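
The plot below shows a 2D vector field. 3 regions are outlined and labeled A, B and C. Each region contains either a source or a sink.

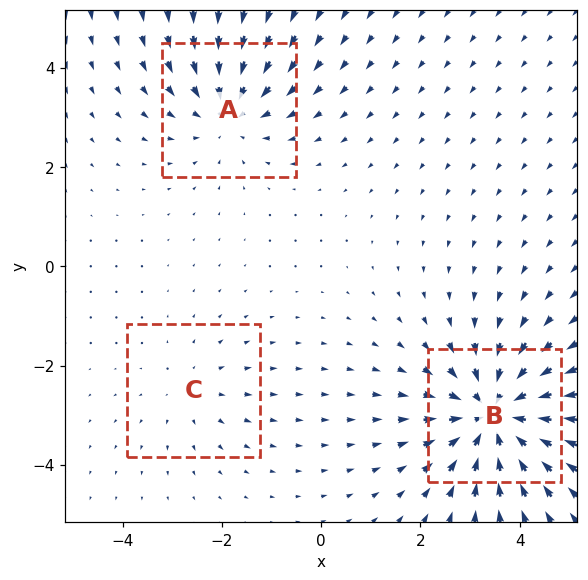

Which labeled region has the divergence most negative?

Divergence at each region's feature centre — A: about -3, B: about -5, C: about +2. Region B is most negative.

B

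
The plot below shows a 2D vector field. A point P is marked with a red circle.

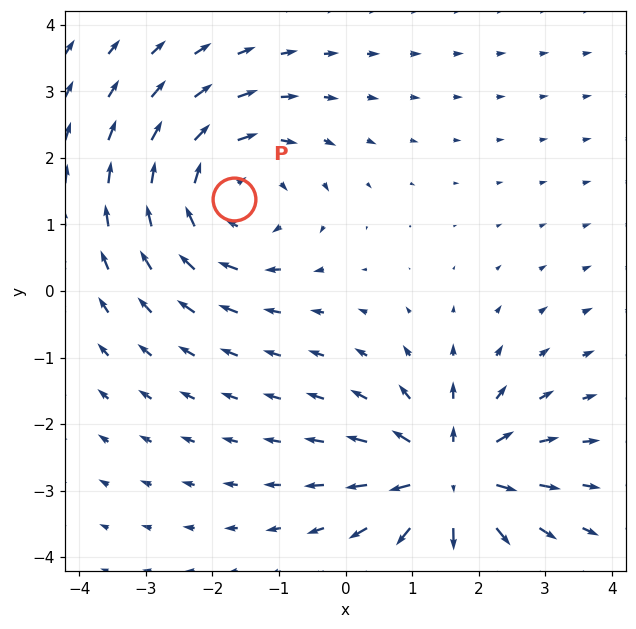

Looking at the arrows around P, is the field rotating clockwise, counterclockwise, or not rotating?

clockwise

Near P at (-1.7, 1.4) the arrows circulate clockwise. The curl (z-component) there is about -4; negative curl means clockwise rotation.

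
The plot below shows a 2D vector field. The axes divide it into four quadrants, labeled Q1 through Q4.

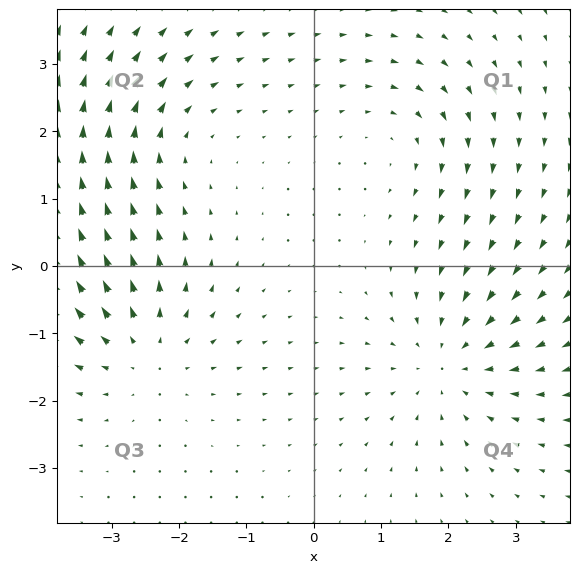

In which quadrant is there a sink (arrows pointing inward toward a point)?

The sink sits at approximately (2.0, -1.4), which lies in quadrant Q4. The divergence there is about -4, negative as expected for a sink.

Q4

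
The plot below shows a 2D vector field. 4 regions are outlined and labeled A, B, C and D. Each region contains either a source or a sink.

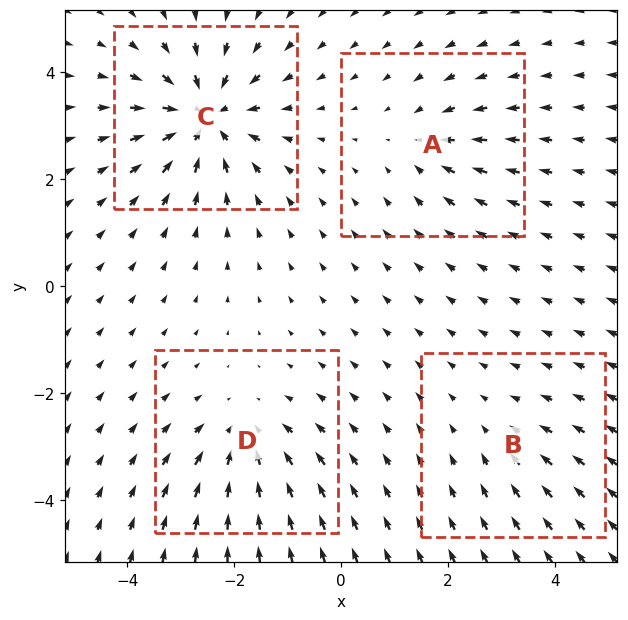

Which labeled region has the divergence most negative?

Divergence at each region's feature centre — A: about -3, B: about -2, C: about -8, D: about -5. Region C is most negative.

C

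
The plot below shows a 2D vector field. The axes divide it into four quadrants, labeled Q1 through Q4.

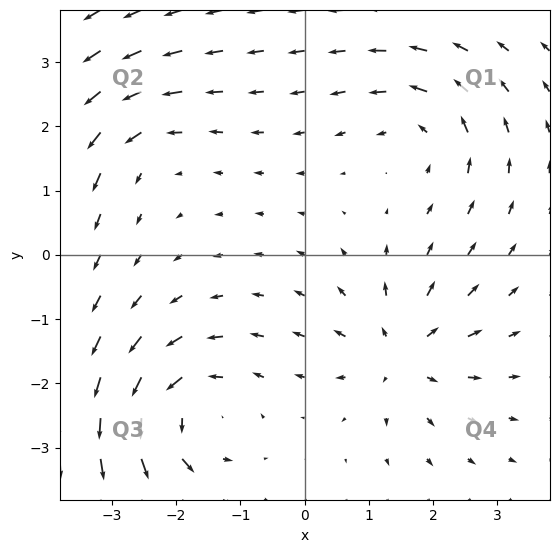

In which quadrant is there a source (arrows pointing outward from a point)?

The source sits at approximately (1.5, -1.5), which lies in quadrant Q4. The divergence there is about +5, positive as expected for a source.

Q4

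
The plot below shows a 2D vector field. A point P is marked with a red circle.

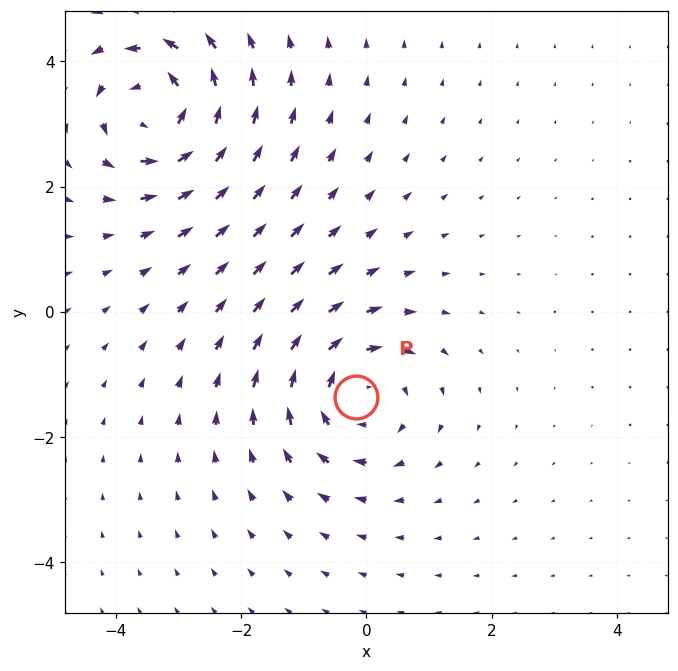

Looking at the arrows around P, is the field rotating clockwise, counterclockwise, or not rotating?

clockwise

Near P at (-0.2, -1.4) the arrows circulate clockwise. The curl (z-component) there is about -4; negative curl means clockwise rotation.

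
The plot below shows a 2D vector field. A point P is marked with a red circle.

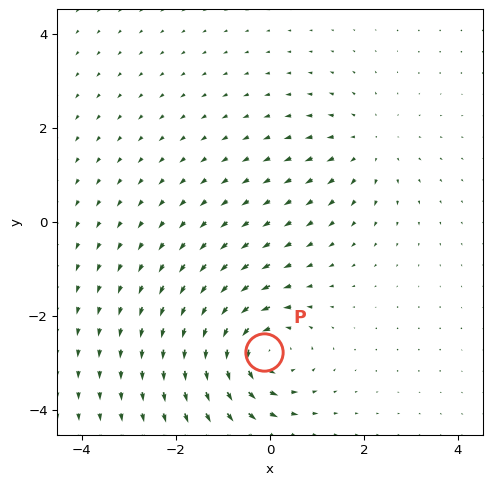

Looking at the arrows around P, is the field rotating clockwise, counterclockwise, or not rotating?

counterclockwise

Near P at (-0.1, -2.8) the arrows circulate counterclockwise. The curl (z-component) there is about +5; positive curl means counterclockwise rotation.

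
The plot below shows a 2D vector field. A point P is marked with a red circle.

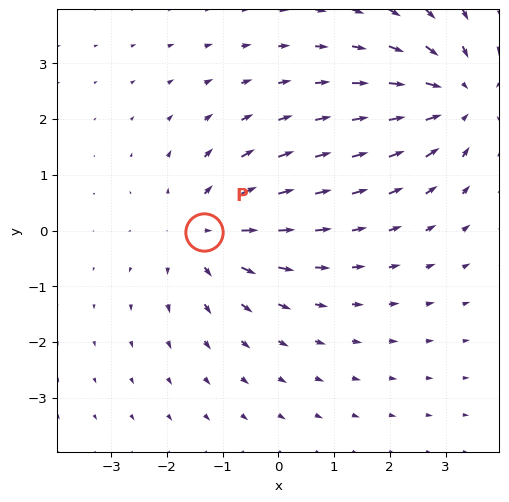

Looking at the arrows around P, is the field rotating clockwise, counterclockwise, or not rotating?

Near P at (-1.3, -0.0) the arrows show no circulation. The curl there is ≈0.

not rotating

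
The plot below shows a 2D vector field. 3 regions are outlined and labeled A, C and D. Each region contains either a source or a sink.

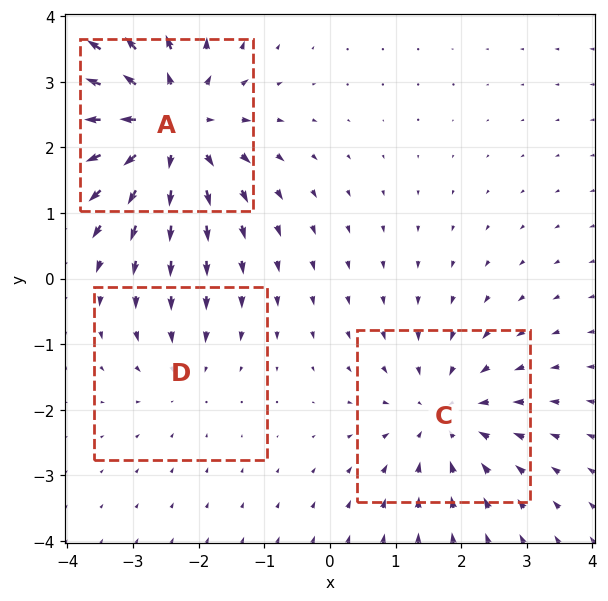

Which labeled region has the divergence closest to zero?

Divergence at each region's feature centre — A: about +4, C: about -3, D: about -2. Region D is closest to zero.

D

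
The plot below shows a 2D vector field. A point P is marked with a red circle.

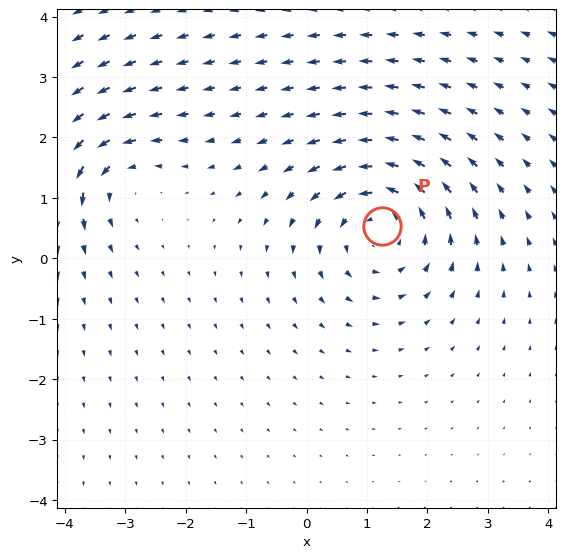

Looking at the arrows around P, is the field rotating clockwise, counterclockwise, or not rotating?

counterclockwise

Near P at (1.3, 0.5) the arrows circulate counterclockwise. The curl (z-component) there is about +5; positive curl means counterclockwise rotation.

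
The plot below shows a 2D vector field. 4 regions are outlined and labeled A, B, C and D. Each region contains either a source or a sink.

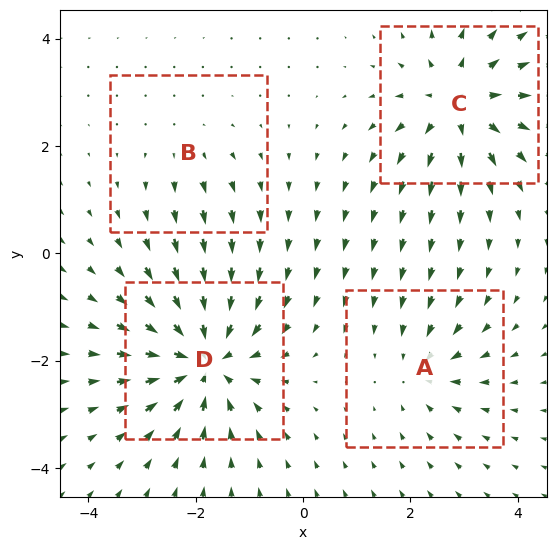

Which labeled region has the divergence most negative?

Divergence at each region's feature centre — A: about -4, B: about +2, C: about +6, D: about -7. Region D is most negative.

D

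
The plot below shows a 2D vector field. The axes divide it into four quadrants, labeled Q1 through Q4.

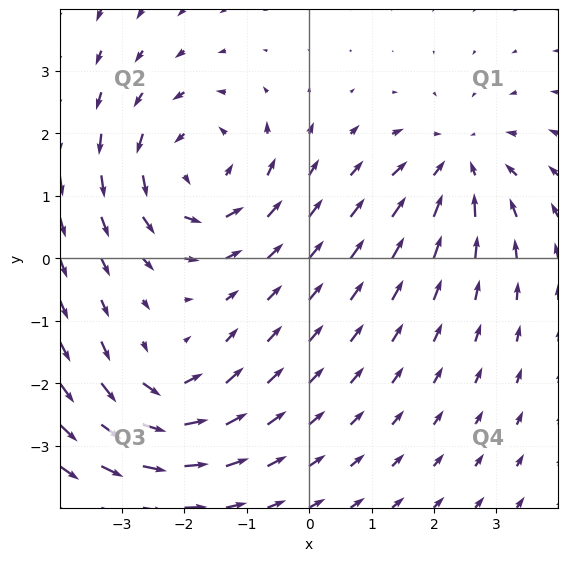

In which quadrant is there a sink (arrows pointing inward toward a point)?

Q1

The sink sits at approximately (2.4, 1.5), which lies in quadrant Q1. The divergence there is about -4, negative as expected for a sink.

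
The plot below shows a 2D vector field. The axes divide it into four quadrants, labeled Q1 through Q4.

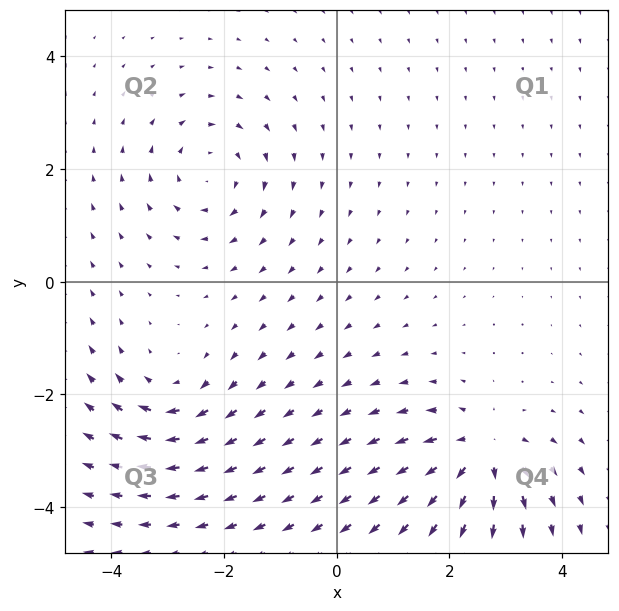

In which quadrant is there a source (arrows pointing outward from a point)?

The source sits at approximately (2.5, -3.0), which lies in quadrant Q4. The divergence there is about +5, positive as expected for a source.

Q4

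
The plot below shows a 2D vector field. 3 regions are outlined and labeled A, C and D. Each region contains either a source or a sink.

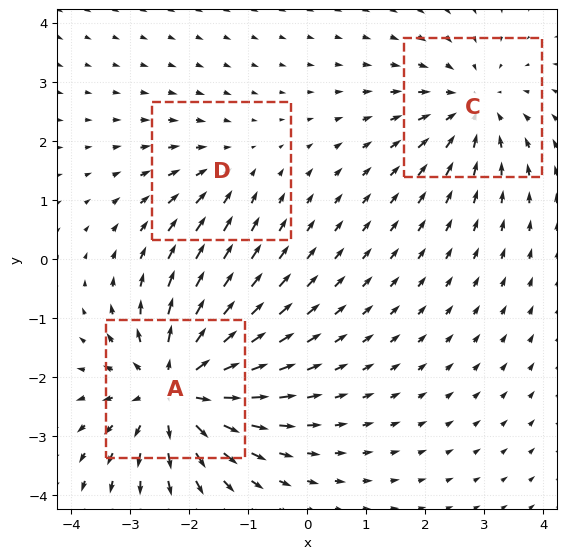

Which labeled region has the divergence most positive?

Divergence at each region's feature centre — A: about +5, C: about -3, D: about -2. Region A is most positive.

A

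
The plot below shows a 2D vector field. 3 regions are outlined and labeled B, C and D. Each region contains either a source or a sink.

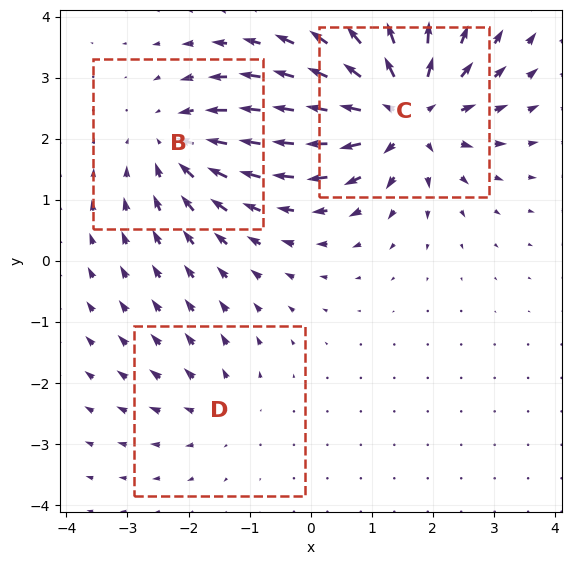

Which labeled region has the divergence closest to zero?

Divergence at each region's feature centre — B: about -3, C: about +5, D: about +2. Region D is closest to zero.

D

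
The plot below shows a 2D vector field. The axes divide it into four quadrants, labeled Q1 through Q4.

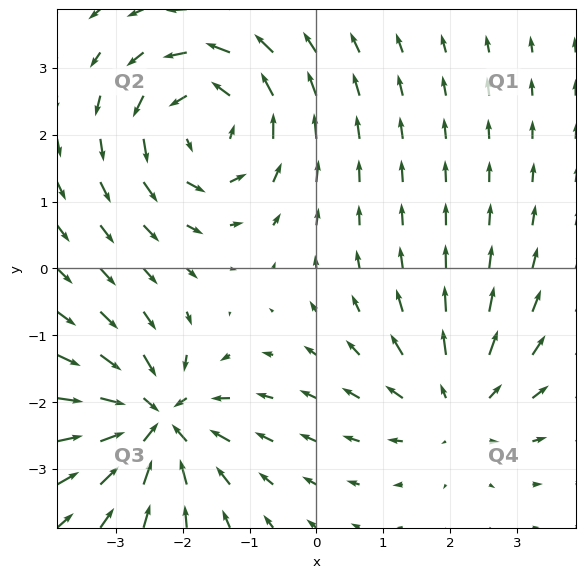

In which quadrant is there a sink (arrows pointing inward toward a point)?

The sink sits at approximately (-2.4, -2.3), which lies in quadrant Q3. The divergence there is about -5, negative as expected for a sink.

Q3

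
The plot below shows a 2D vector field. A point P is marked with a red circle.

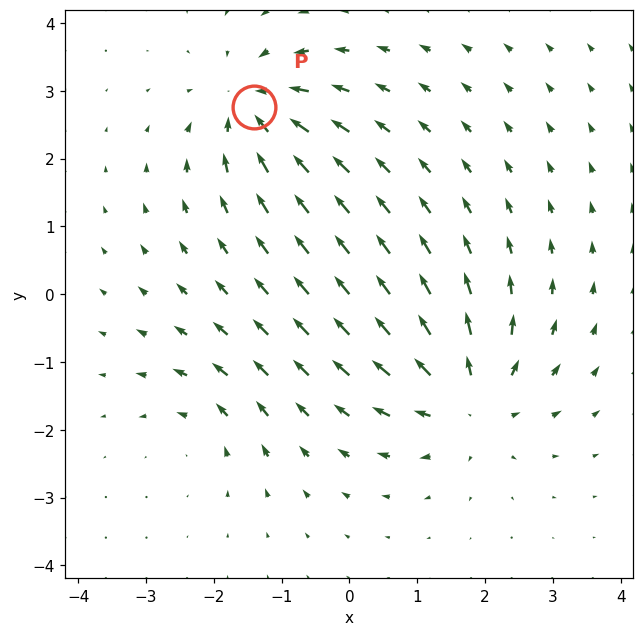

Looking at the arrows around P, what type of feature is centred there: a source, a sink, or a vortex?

At P (-1.4, 2.8) the arrows converge inward. Divergence about -5, curl ≈0 — negative divergence with near-zero curl is a sink.

sink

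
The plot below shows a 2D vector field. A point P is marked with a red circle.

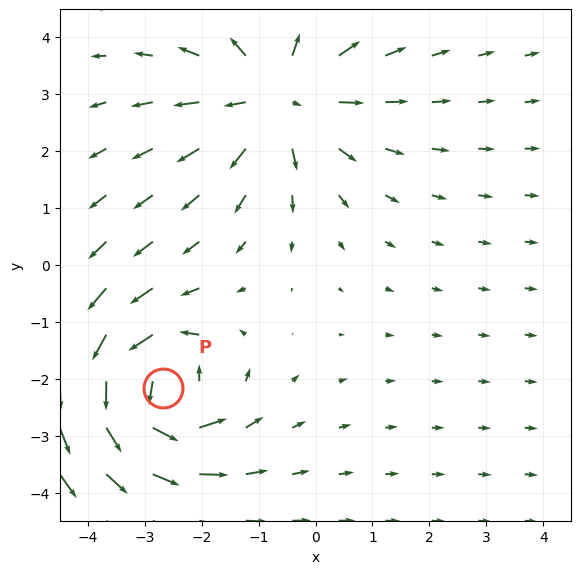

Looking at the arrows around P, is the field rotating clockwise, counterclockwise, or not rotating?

Near P at (-2.7, -2.2) the arrows circulate counterclockwise. The curl (z-component) there is about +6; positive curl means counterclockwise rotation.

counterclockwise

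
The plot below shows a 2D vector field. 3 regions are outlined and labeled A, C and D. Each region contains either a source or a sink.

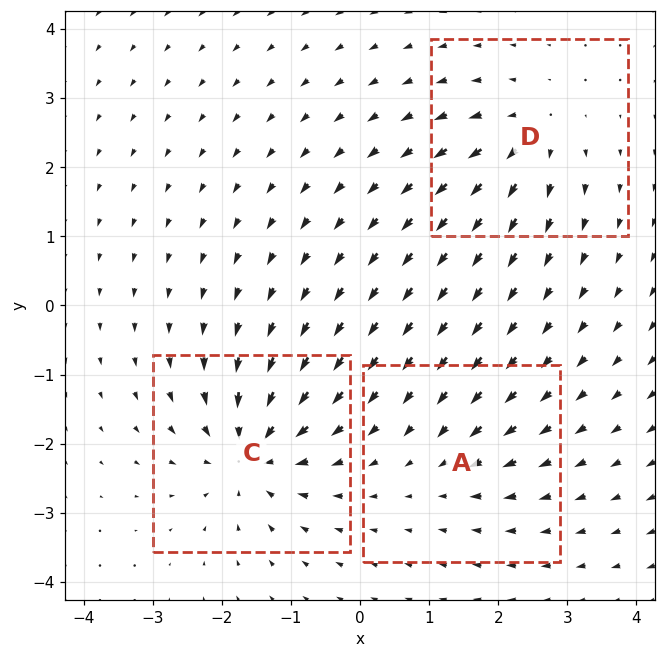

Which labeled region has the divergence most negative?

C

Divergence at each region's feature centre — A: about -3, C: about -6, D: about +4. Region C is most negative.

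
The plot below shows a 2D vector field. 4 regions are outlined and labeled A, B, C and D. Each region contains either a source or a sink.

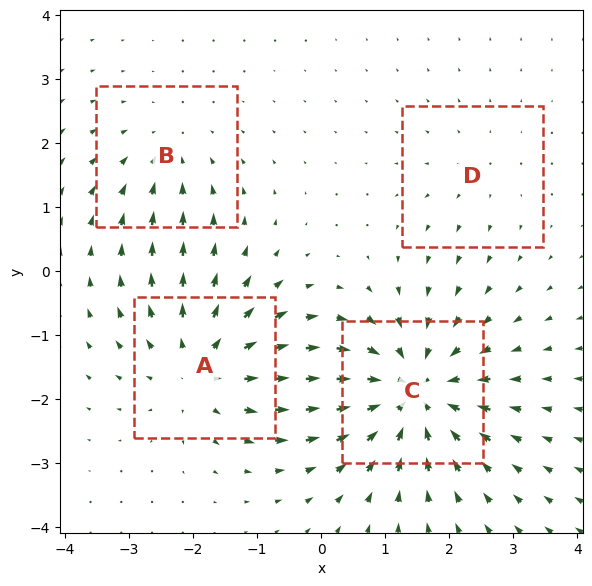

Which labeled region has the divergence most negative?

Divergence at each region's feature centre — A: about +5, B: about -3, C: about -7, D: about +2. Region C is most negative.

C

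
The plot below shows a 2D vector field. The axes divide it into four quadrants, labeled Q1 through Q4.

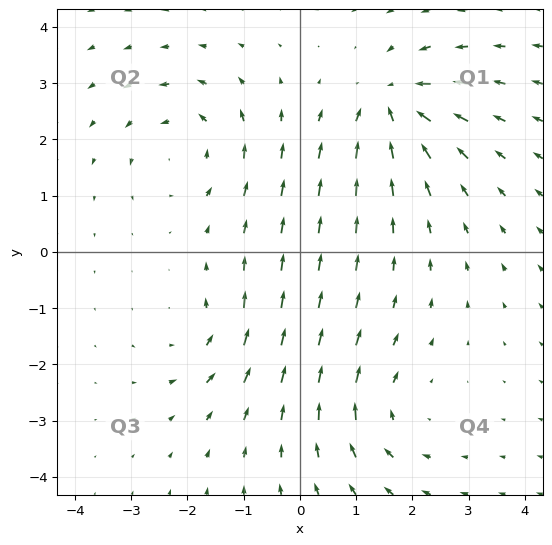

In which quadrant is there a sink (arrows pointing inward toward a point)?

Q1

The sink sits at approximately (1.6, 2.6), which lies in quadrant Q1. The divergence there is about -5, negative as expected for a sink.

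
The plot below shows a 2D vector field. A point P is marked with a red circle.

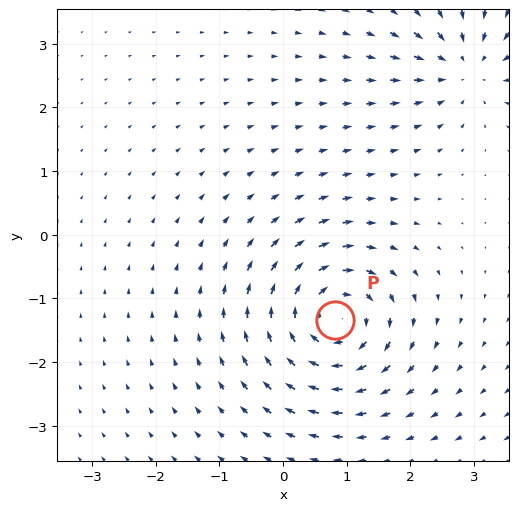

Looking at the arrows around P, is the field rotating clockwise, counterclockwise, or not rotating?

Near P at (0.8, -1.3) the arrows circulate clockwise. The curl (z-component) there is about -6; negative curl means clockwise rotation.

clockwise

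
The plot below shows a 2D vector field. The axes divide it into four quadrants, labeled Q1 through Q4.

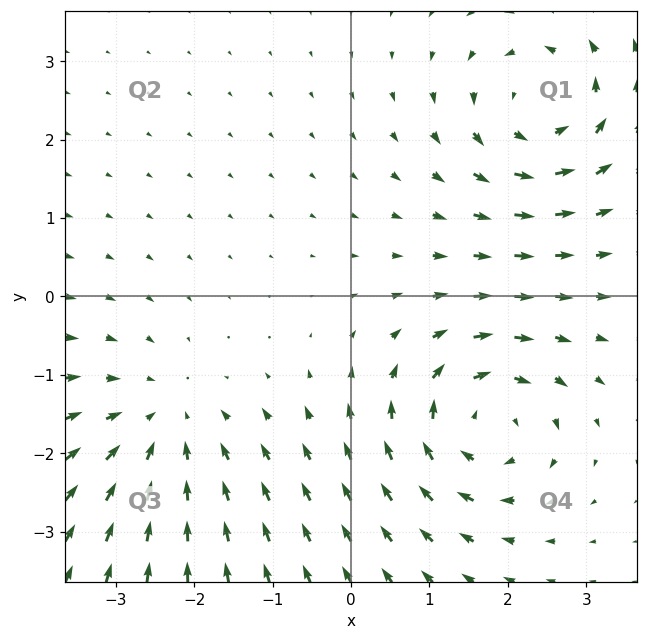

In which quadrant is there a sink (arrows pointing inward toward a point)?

The sink sits at approximately (-2.4, -1.6), which lies in quadrant Q3. The divergence there is about -4, negative as expected for a sink.

Q3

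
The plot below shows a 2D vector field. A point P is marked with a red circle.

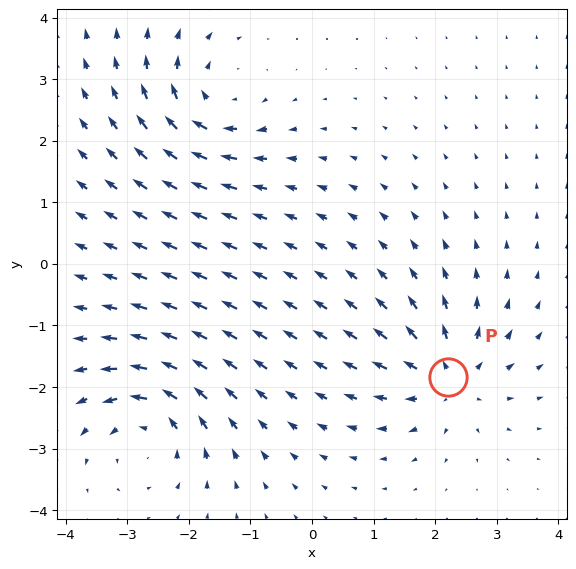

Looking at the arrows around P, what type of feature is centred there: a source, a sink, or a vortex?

At P (2.2, -1.8) the arrows spread outward. Divergence about +6, curl ≈0 — positive divergence with near-zero curl is a source.

source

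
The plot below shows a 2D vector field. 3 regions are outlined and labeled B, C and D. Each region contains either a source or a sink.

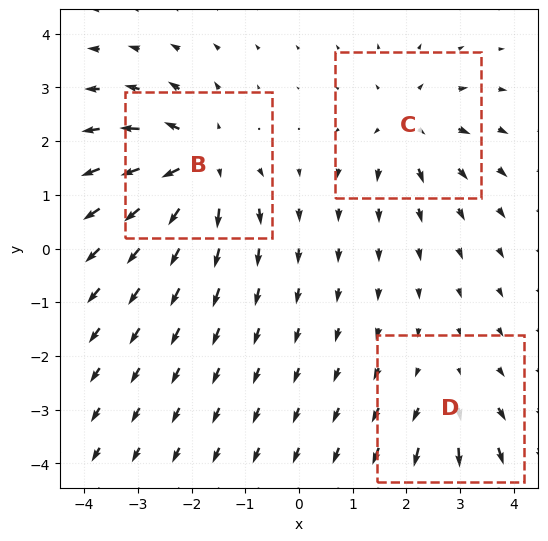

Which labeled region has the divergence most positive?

B

Divergence at each region's feature centre — B: about +5, C: about +3, D: about +2. Region B is most positive.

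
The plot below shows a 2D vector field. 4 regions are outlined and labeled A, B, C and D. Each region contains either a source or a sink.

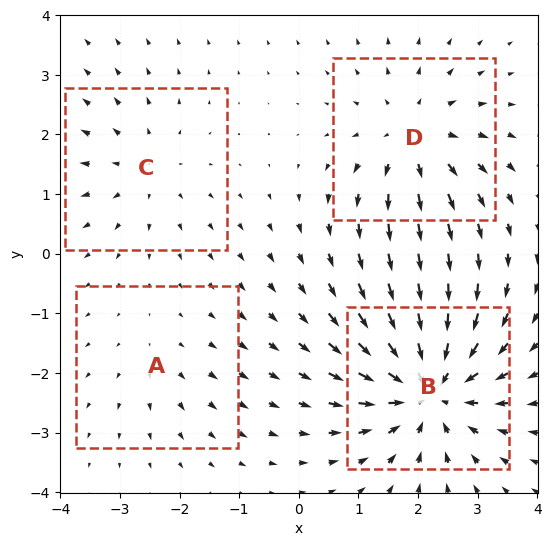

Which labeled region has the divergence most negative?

Divergence at each region's feature centre — A: about +2, B: about -7, C: about +3, D: about +5. Region B is most negative.

B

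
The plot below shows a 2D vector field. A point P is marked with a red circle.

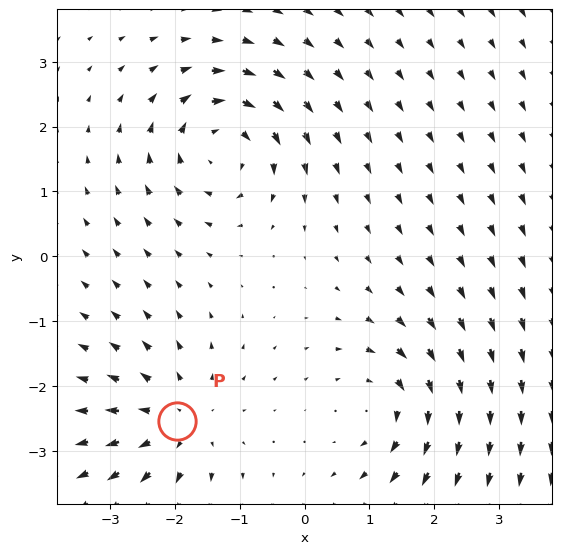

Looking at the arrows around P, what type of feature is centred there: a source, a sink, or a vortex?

At P (-2.0, -2.5) the arrows spread outward. Divergence about +4, curl ≈0 — positive divergence with near-zero curl is a source.

source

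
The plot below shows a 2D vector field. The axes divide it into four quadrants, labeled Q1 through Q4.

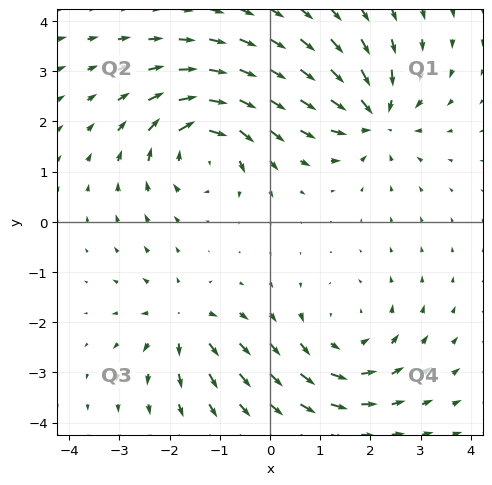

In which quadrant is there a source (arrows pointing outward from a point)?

Q3

The source sits at approximately (-1.7, -2.0), which lies in quadrant Q3. The divergence there is about +4, positive as expected for a source.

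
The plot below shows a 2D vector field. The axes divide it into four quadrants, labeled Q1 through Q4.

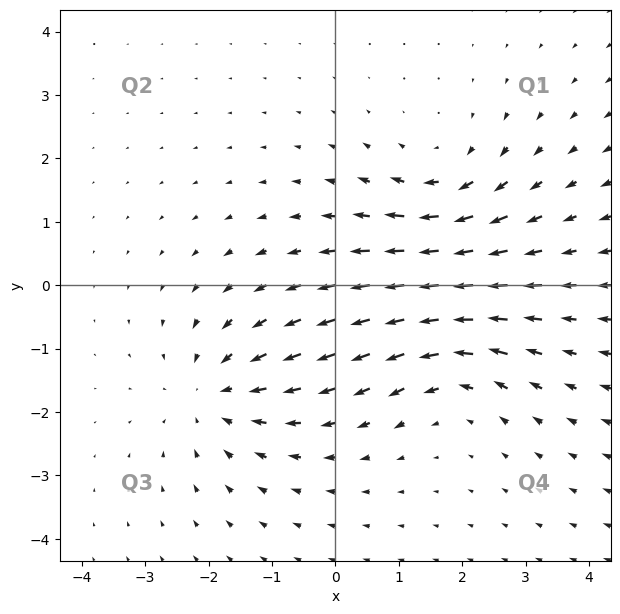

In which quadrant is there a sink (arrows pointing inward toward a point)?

Q3

The sink sits at approximately (-1.9, -1.7), which lies in quadrant Q3. The divergence there is about -4, negative as expected for a sink.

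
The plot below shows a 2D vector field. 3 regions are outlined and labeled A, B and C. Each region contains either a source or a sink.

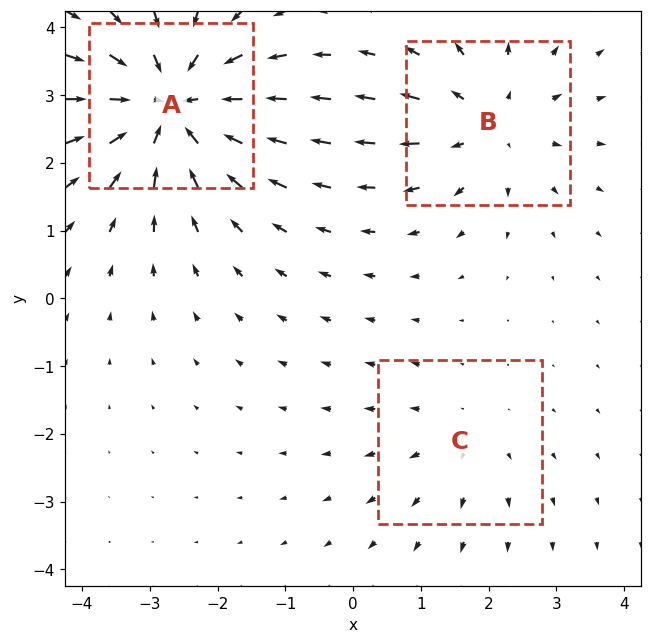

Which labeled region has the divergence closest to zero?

C

Divergence at each region's feature centre — A: about -5, B: about +3, C: about +2. Region C is closest to zero.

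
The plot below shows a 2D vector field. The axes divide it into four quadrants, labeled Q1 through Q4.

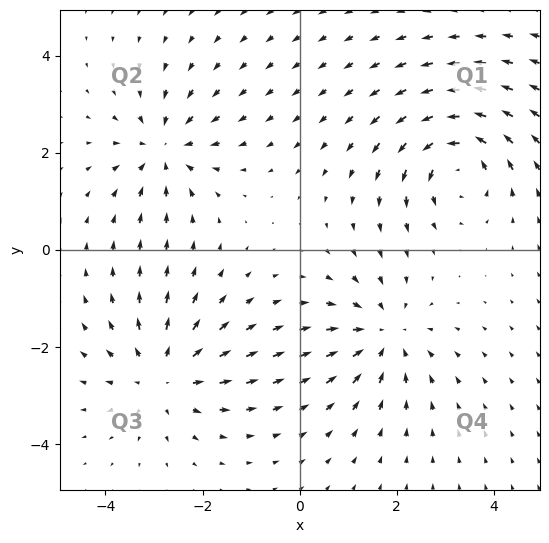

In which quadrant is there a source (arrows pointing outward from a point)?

The source sits at approximately (-2.8, -2.6), which lies in quadrant Q3. The divergence there is about +4, positive as expected for a source.

Q3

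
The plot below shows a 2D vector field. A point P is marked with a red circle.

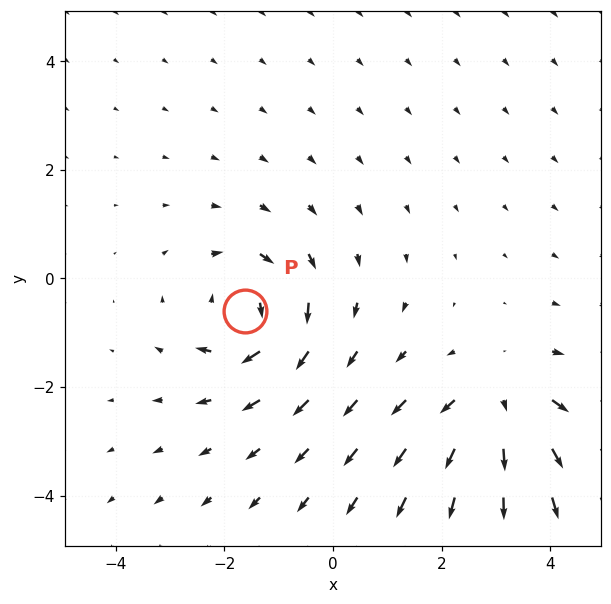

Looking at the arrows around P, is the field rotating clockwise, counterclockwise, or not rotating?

Near P at (-1.6, -0.6) the arrows circulate clockwise. The curl (z-component) there is about -5; negative curl means clockwise rotation.

clockwise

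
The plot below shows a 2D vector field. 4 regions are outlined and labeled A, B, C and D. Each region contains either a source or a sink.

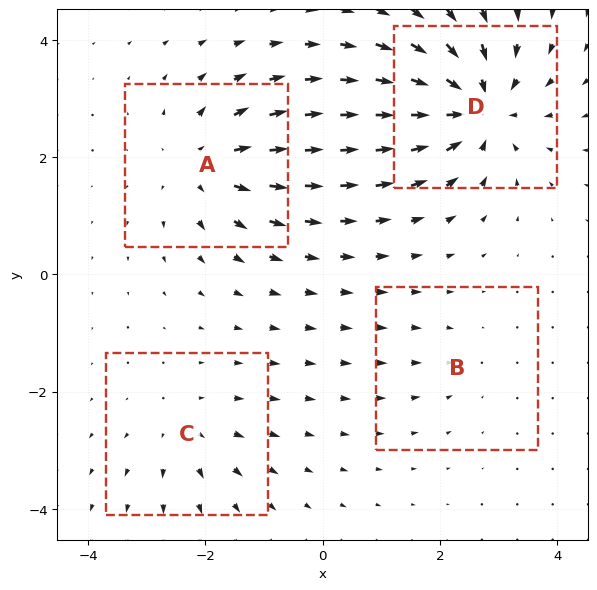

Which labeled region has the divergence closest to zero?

B

Divergence at each region's feature centre — A: about +5, B: about -2, C: about +3, D: about -8. Region B is closest to zero.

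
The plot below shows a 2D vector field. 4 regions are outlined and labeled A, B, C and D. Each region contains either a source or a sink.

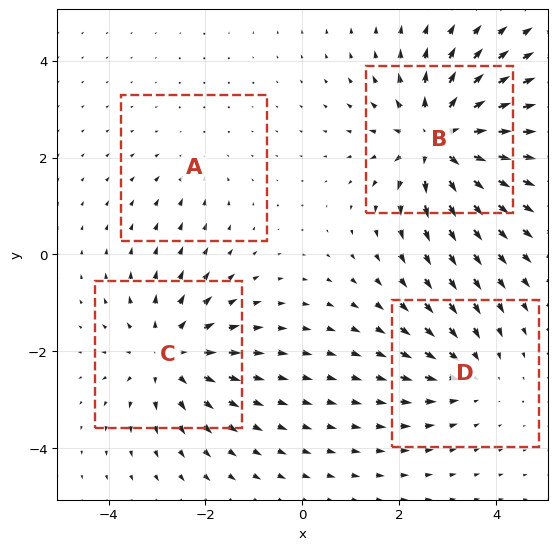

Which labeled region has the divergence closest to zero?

Divergence at each region's feature centre — A: about -2, B: about +6, C: about +5, D: about -3. Region A is closest to zero.

A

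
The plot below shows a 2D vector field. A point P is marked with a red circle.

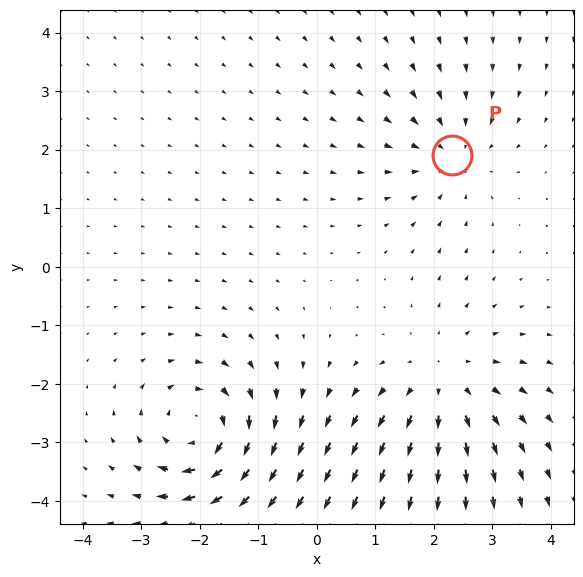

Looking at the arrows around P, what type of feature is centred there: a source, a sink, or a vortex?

At P (2.3, 1.9) the arrows converge inward. Divergence about -3, curl ≈0 — negative divergence with near-zero curl is a sink.

sink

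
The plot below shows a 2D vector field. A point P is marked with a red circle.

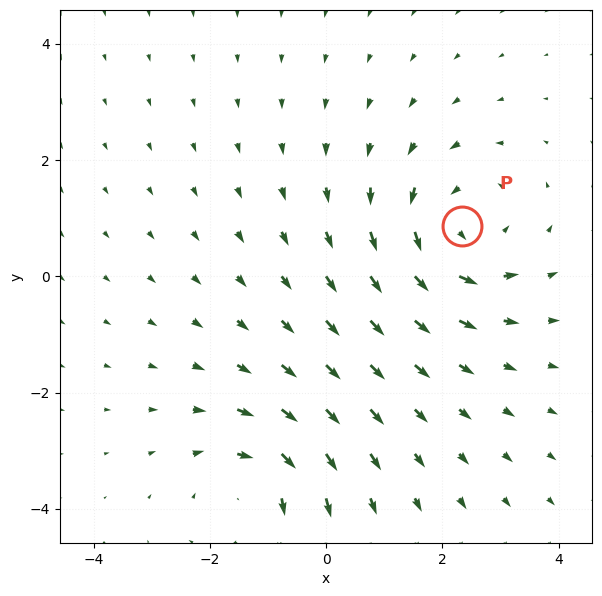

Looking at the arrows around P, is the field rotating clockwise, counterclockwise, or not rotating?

Near P at (2.3, 0.9) the arrows circulate counterclockwise. The curl (z-component) there is about +3; positive curl means counterclockwise rotation.

counterclockwise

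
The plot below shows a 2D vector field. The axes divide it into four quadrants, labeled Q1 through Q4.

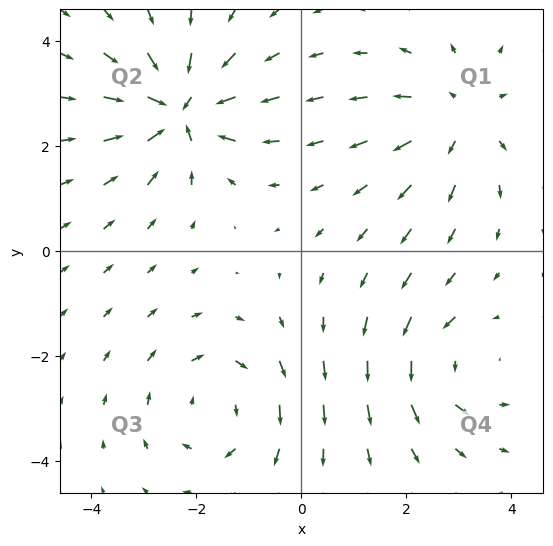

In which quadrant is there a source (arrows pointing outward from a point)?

The source sits at approximately (3.0, 2.5), which lies in quadrant Q1. The divergence there is about +3, positive as expected for a source.

Q1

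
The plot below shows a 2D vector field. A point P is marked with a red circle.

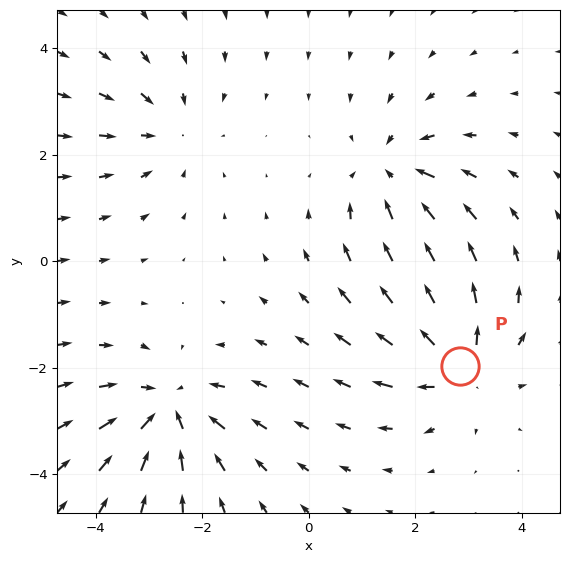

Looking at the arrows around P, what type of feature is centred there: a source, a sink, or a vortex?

At P (2.8, -2.0) the arrows spread outward. Divergence about +5, curl ≈0 — positive divergence with near-zero curl is a source.

source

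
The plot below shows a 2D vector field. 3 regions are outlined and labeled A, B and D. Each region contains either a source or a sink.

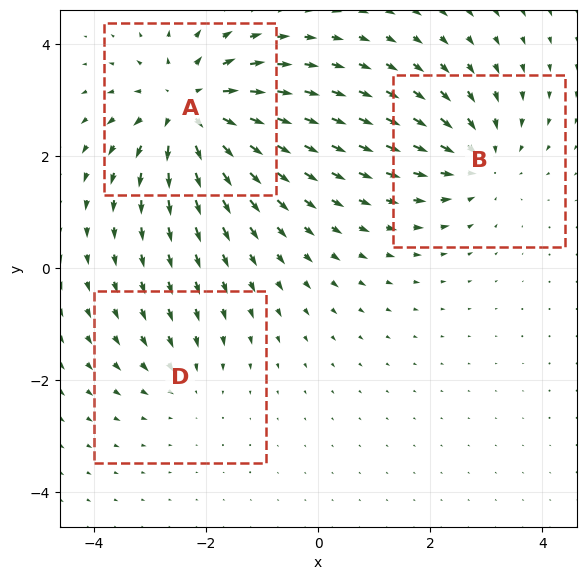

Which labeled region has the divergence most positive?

Divergence at each region's feature centre — A: about +5, B: about -3, D: about -2. Region A is most positive.

A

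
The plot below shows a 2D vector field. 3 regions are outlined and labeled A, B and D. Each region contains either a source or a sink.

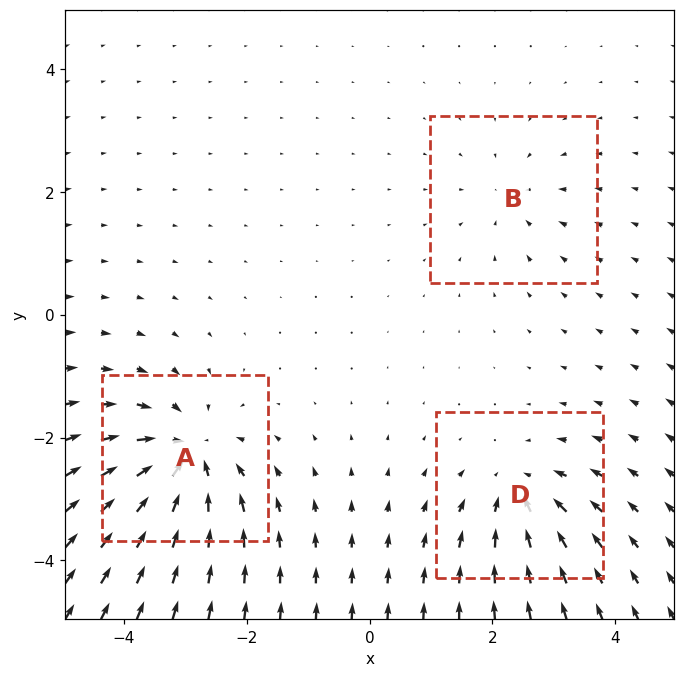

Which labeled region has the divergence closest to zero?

B

Divergence at each region's feature centre — A: about -6, B: about -2, D: about -4. Region B is closest to zero.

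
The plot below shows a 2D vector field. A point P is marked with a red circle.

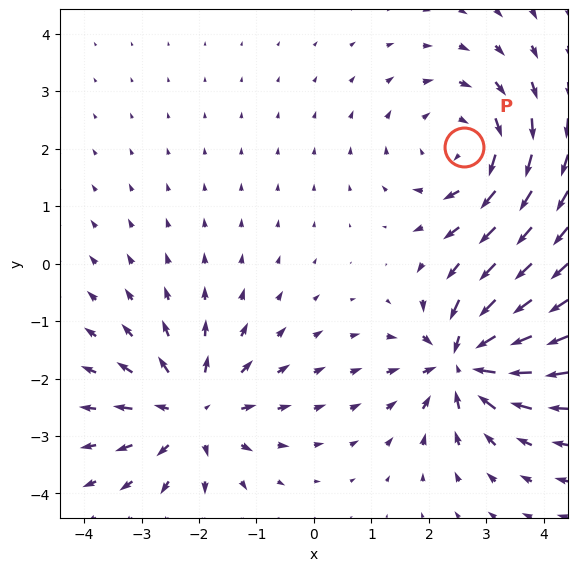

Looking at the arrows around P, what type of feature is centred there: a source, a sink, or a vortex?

At P (2.6, 2.0) the arrows circulate clockwise. Divergence ≈0, curl about -4 — near-zero divergence with nonzero curl is a vortex.

vortex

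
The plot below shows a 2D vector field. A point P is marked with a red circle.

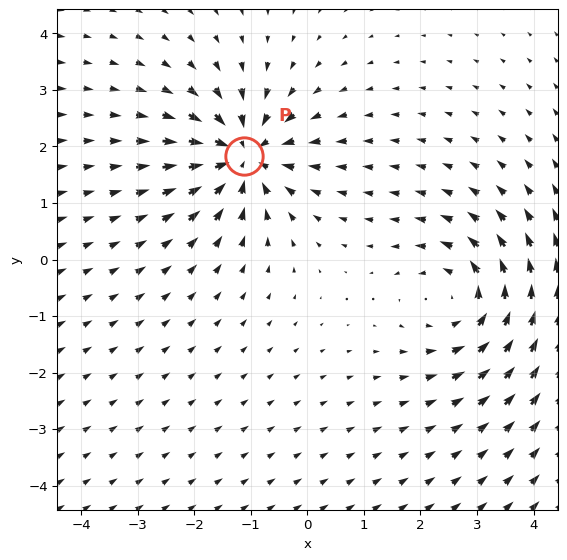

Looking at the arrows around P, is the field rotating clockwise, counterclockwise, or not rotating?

Near P at (-1.1, 1.8) the arrows show no circulation. The curl there is ≈0.

not rotating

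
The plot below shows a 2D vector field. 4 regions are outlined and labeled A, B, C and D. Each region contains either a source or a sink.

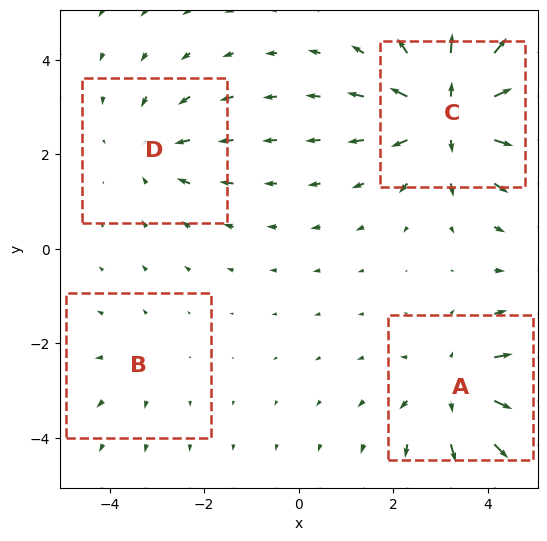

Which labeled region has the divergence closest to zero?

Divergence at each region's feature centre — A: about +5, B: about +2, C: about +7, D: about -3. Region B is closest to zero.

B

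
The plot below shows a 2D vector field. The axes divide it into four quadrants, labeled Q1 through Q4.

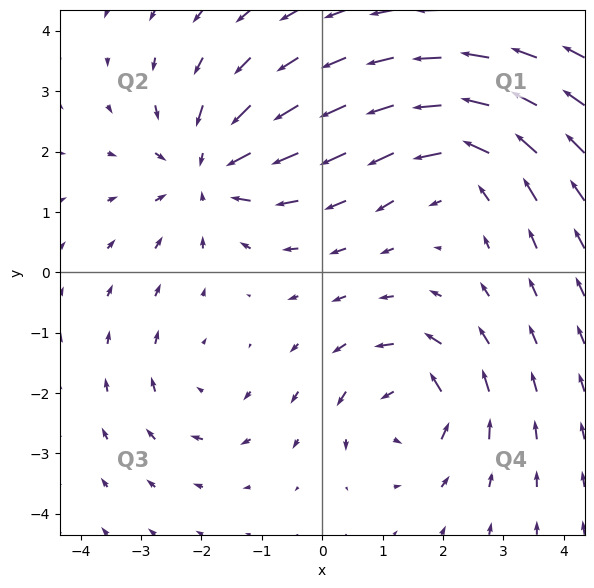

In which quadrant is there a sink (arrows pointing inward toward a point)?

The sink sits at approximately (-1.9, 1.7), which lies in quadrant Q2. The divergence there is about -5, negative as expected for a sink.

Q2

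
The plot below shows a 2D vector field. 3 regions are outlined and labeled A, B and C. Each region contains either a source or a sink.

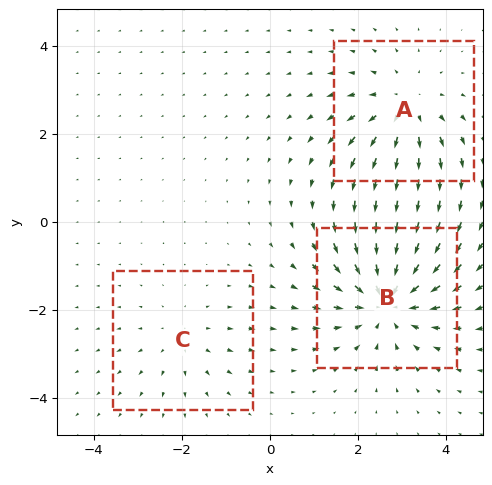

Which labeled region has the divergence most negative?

B

Divergence at each region's feature centre — A: about +3, B: about -4, C: about +2. Region B is most negative.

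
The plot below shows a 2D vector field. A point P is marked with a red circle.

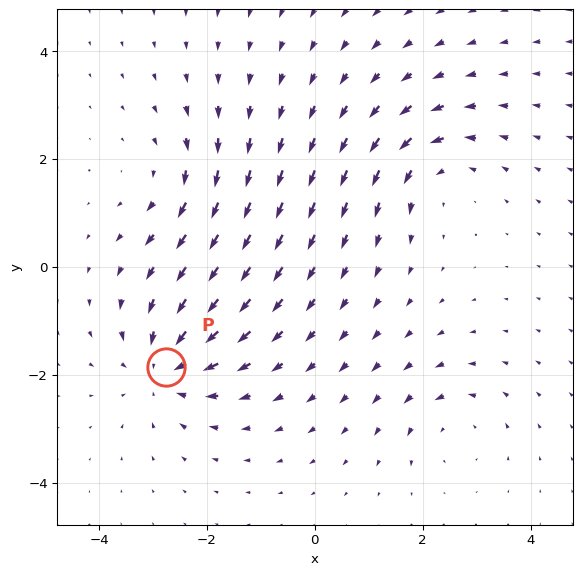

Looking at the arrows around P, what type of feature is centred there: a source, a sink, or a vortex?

At P (-2.8, -1.8) the arrows converge inward. Divergence about -5, curl ≈0 — negative divergence with near-zero curl is a sink.

sink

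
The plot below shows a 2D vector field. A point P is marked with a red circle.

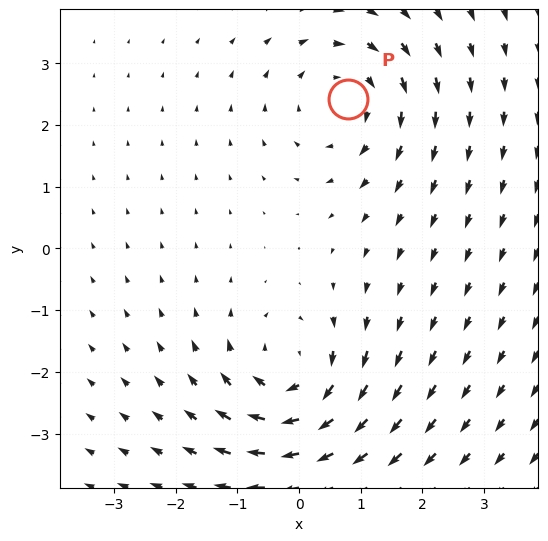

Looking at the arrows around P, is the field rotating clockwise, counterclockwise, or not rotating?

Near P at (0.8, 2.4) the arrows circulate clockwise. The curl (z-component) there is about -2; negative curl means clockwise rotation.

clockwise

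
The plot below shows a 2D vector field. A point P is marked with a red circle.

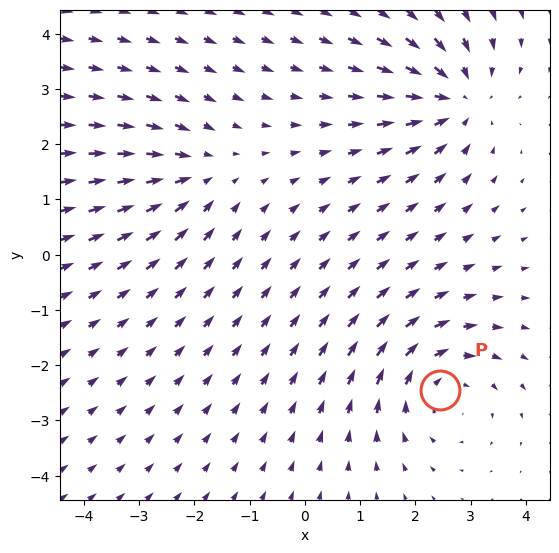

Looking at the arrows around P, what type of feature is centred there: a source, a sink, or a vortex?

At P (2.4, -2.5) the arrows circulate clockwise. Divergence ≈0, curl about -3 — near-zero divergence with nonzero curl is a vortex.

vortex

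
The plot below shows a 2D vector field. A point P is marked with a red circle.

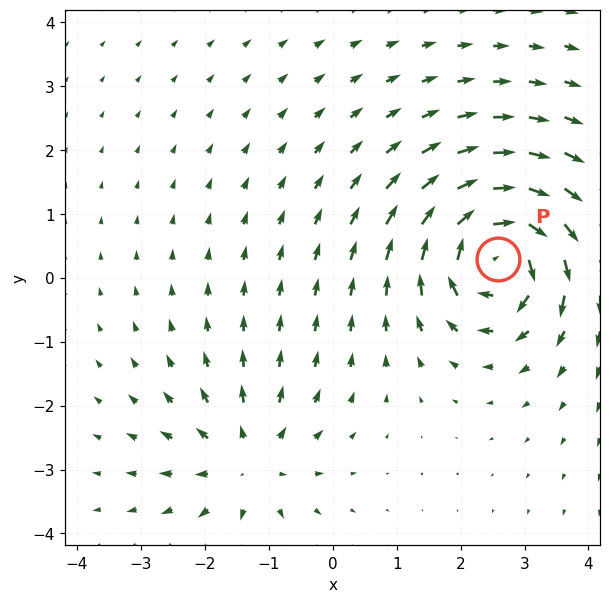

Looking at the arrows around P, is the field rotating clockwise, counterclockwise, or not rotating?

clockwise

Near P at (2.6, 0.3) the arrows circulate clockwise. The curl (z-component) there is about -7; negative curl means clockwise rotation.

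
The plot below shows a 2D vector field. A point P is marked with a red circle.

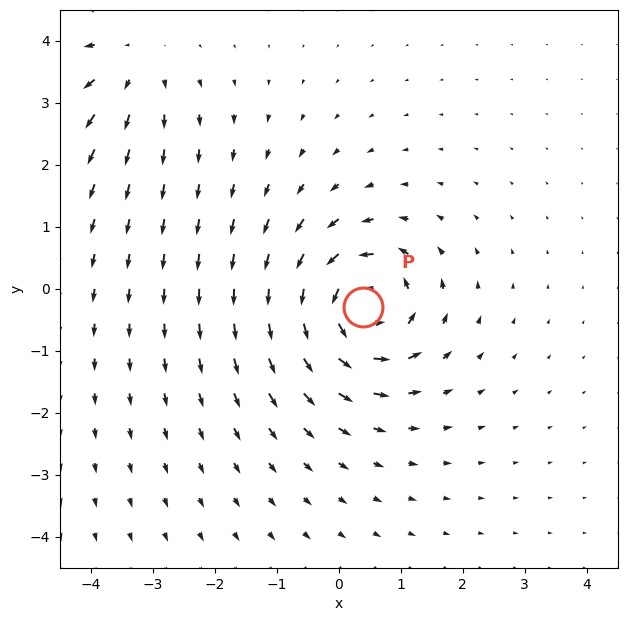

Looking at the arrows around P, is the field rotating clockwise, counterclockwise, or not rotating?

counterclockwise

Near P at (0.4, -0.3) the arrows circulate counterclockwise. The curl (z-component) there is about +7; positive curl means counterclockwise rotation.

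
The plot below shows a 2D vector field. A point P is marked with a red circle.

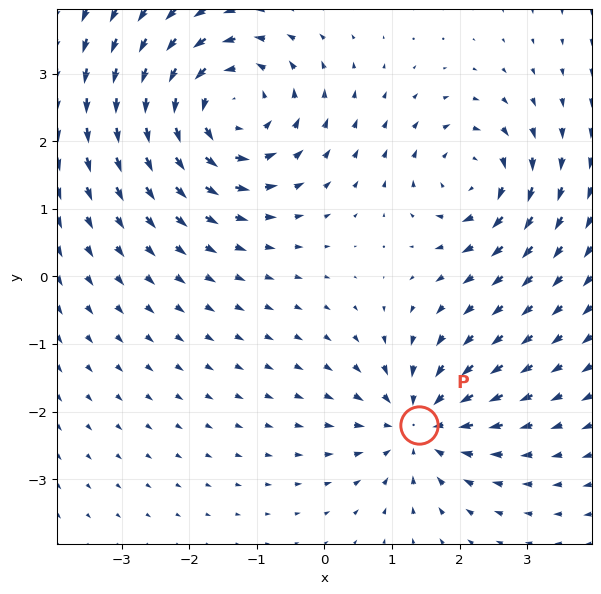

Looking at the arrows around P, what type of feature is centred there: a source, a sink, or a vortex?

At P (1.4, -2.2) the arrows converge inward. Divergence about -4, curl ≈0 — negative divergence with near-zero curl is a sink.

sink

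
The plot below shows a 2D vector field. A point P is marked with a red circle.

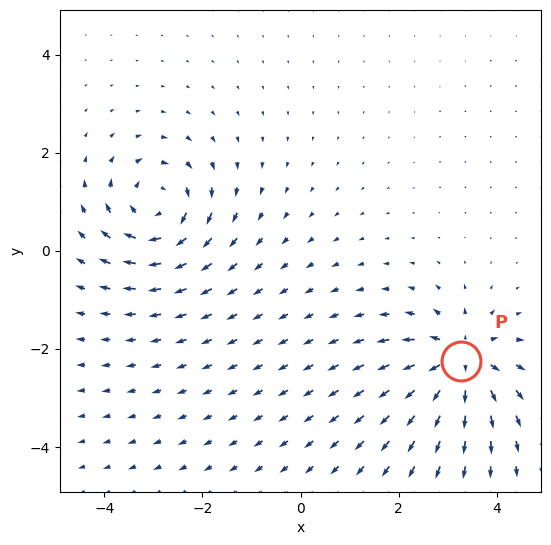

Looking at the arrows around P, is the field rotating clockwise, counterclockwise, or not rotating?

not rotating

Near P at (3.3, -2.3) the arrows show no circulation. The curl there is ≈0.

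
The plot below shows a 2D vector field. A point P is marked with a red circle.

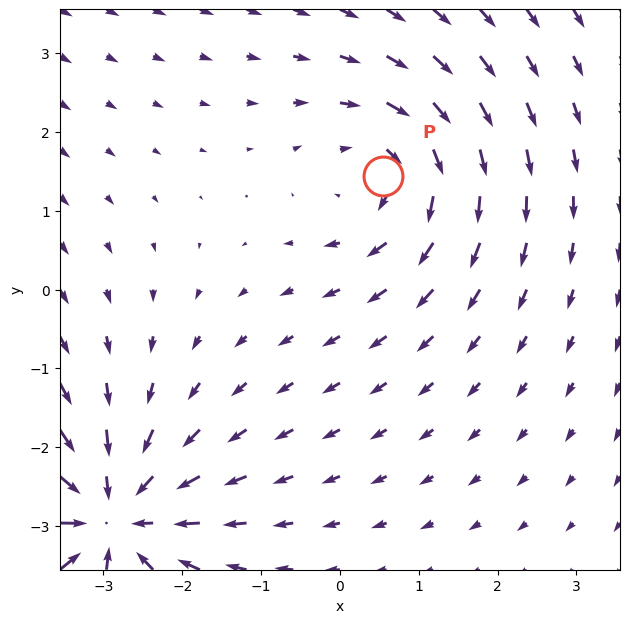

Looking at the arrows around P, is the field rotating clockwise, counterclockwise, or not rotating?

clockwise

Near P at (0.6, 1.4) the arrows circulate clockwise. The curl (z-component) there is about -3; negative curl means clockwise rotation.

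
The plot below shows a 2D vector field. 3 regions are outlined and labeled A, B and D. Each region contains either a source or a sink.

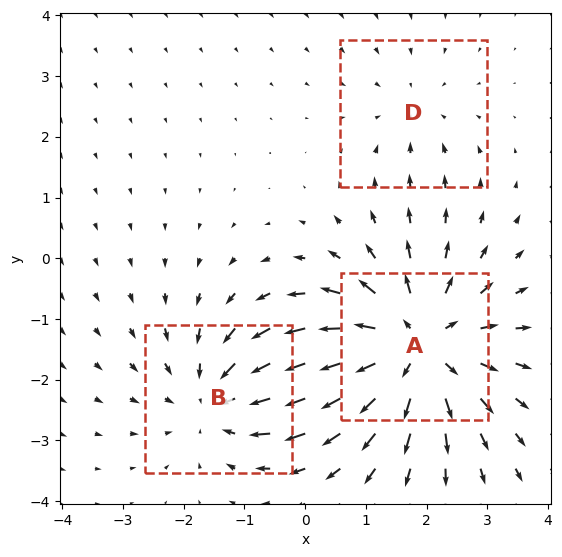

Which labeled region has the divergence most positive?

A

Divergence at each region's feature centre — A: about +5, B: about -3, D: about -2. Region A is most positive.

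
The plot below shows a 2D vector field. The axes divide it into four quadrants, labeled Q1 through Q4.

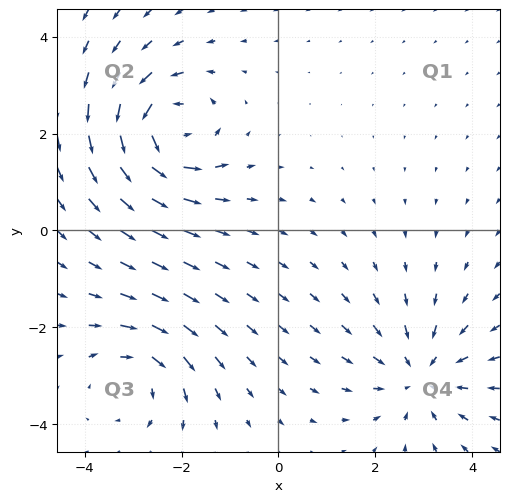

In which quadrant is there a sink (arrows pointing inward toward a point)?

Q4

The sink sits at approximately (2.9, -3.0), which lies in quadrant Q4. The divergence there is about -4, negative as expected for a sink.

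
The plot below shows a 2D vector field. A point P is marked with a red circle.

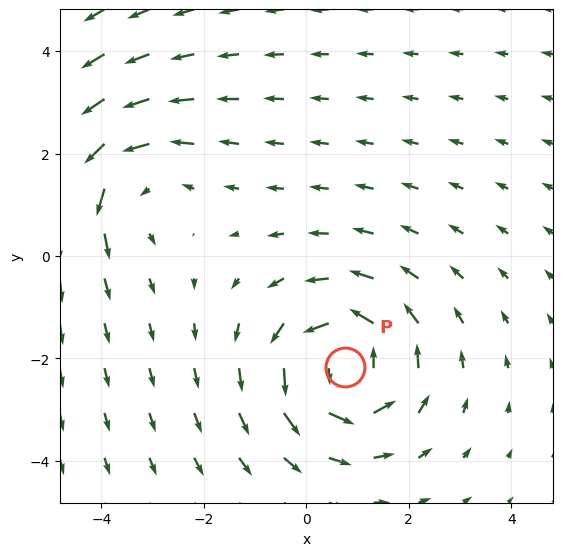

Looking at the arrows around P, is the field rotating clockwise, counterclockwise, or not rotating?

Near P at (0.8, -2.2) the arrows circulate counterclockwise. The curl (z-component) there is about +3; positive curl means counterclockwise rotation.

counterclockwise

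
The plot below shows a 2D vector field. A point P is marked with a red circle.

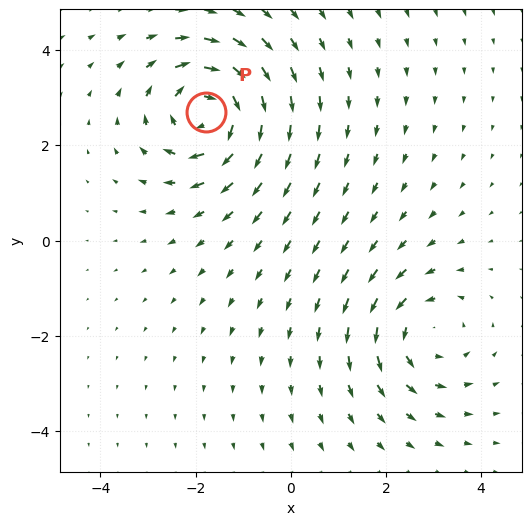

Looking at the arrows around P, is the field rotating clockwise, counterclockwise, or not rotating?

Near P at (-1.8, 2.7) the arrows circulate clockwise. The curl (z-component) there is about -6; negative curl means clockwise rotation.

clockwise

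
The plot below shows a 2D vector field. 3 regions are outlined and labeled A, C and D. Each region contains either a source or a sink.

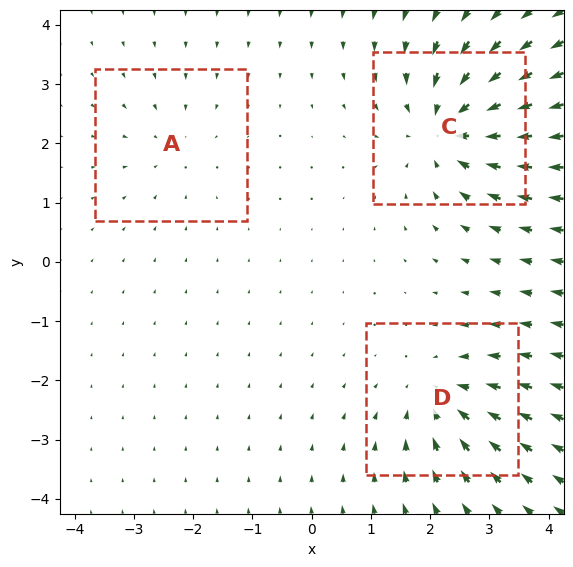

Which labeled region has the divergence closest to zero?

Divergence at each region's feature centre — A: about -2, C: about -5, D: about -4. Region A is closest to zero.

A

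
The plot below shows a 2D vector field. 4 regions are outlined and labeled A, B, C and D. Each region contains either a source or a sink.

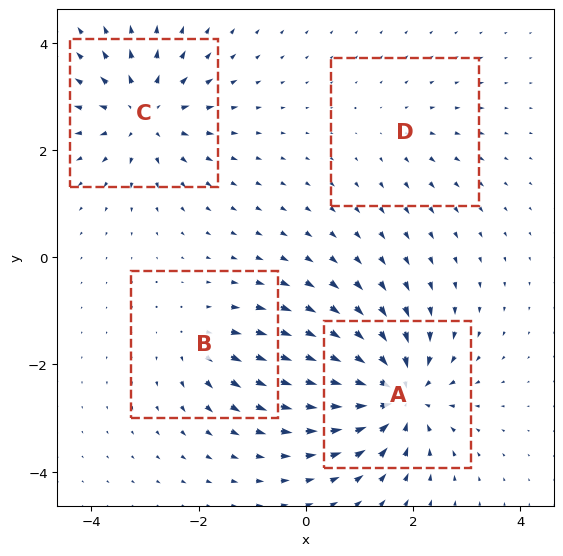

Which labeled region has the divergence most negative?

Divergence at each region's feature centre — A: about -8, B: about +3, C: about +6, D: about +2. Region A is most negative.

A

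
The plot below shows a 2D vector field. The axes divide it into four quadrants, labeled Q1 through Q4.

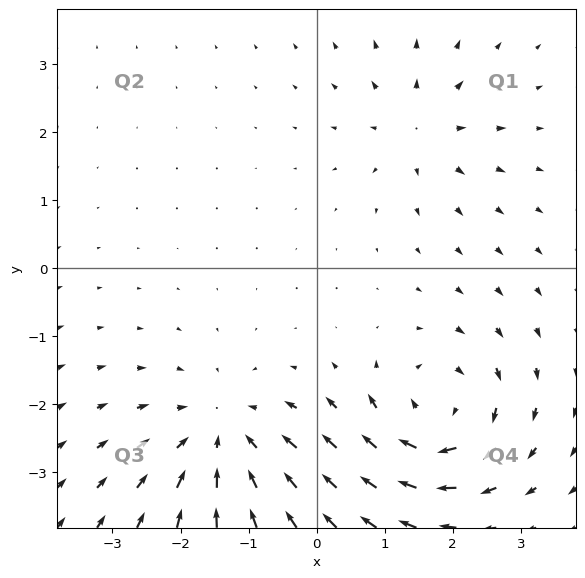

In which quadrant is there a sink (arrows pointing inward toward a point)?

The sink sits at approximately (-1.4, -2.5), which lies in quadrant Q3. The divergence there is about -4, negative as expected for a sink.

Q3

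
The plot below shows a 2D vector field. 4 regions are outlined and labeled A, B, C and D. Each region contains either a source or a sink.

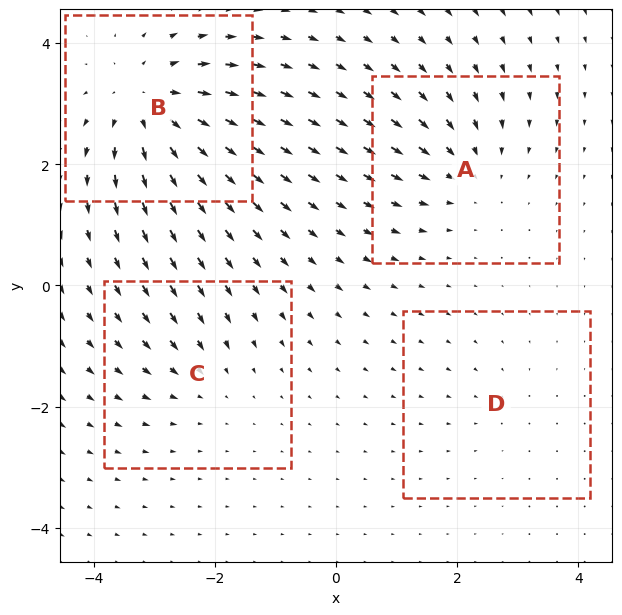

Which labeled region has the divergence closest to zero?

Divergence at each region's feature centre — A: about -4, B: about +7, C: about -3, D: about -2. Region D is closest to zero.

D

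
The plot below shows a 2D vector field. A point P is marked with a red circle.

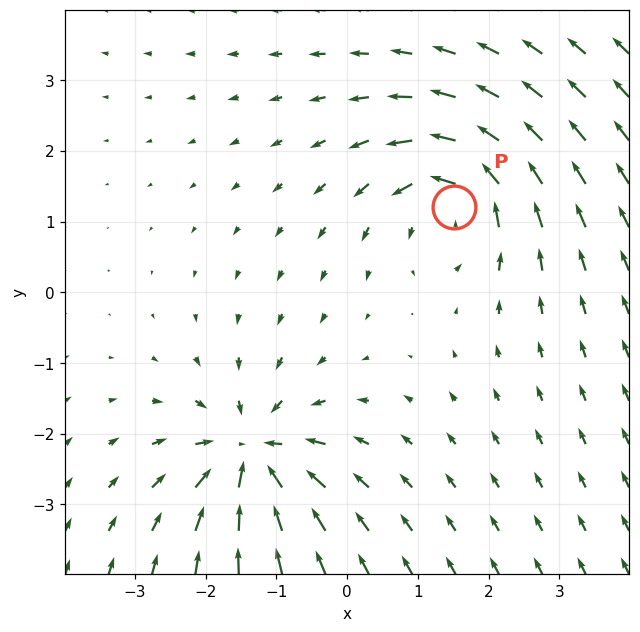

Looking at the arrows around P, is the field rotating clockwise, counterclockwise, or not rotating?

counterclockwise

Near P at (1.5, 1.2) the arrows circulate counterclockwise. The curl (z-component) there is about +4; positive curl means counterclockwise rotation.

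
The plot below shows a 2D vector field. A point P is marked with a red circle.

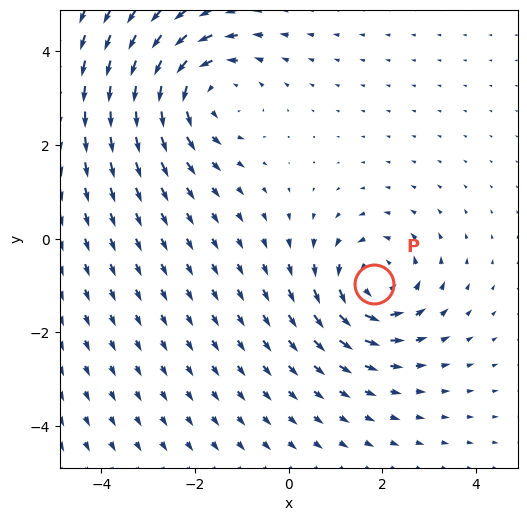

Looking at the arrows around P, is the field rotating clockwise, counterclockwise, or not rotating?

Near P at (1.8, -1.0) the arrows circulate counterclockwise. The curl (z-component) there is about +5; positive curl means counterclockwise rotation.

counterclockwise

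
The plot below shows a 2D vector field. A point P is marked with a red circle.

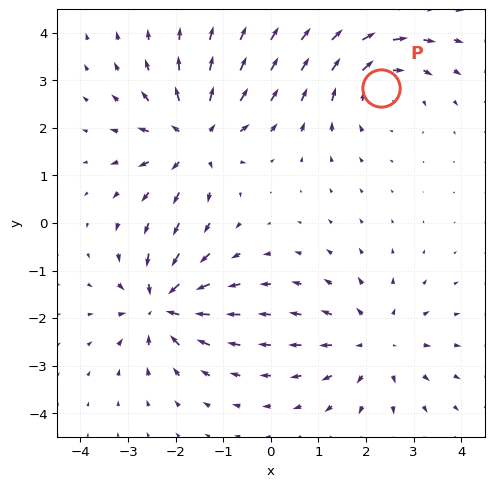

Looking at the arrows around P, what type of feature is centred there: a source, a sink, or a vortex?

vortex

At P (2.3, 2.8) the arrows circulate clockwise. Divergence ≈0, curl about -4 — near-zero divergence with nonzero curl is a vortex.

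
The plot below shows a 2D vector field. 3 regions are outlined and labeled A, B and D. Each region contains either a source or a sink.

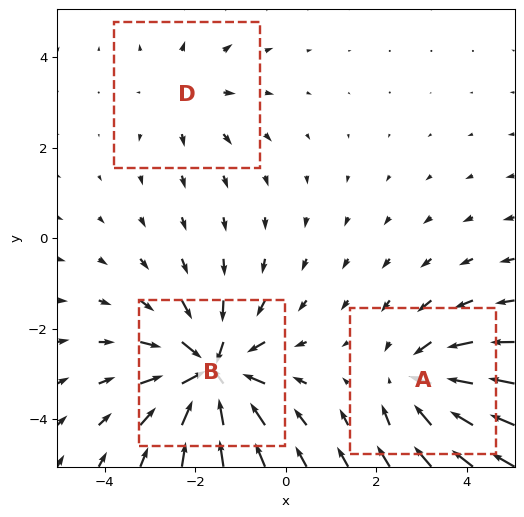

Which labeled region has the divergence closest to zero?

Divergence at each region's feature centre — A: about -3, B: about -5, D: about +2. Region D is closest to zero.

D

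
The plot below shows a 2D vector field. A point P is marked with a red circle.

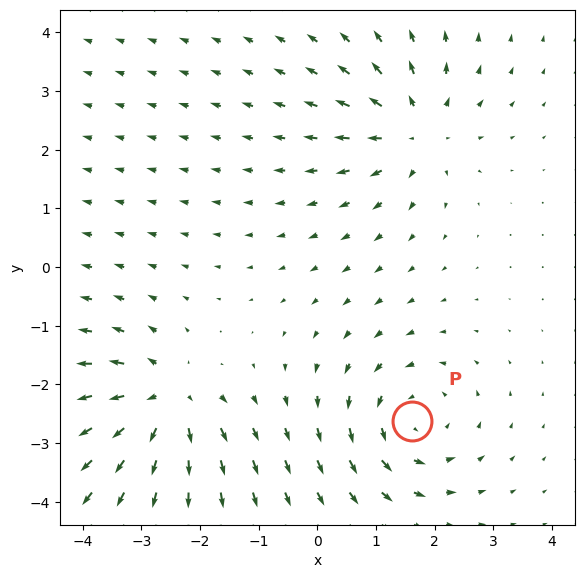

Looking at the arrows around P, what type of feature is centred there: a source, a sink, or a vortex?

vortex

At P (1.6, -2.6) the arrows circulate counterclockwise. Divergence ≈0, curl about +4 — near-zero divergence with nonzero curl is a vortex.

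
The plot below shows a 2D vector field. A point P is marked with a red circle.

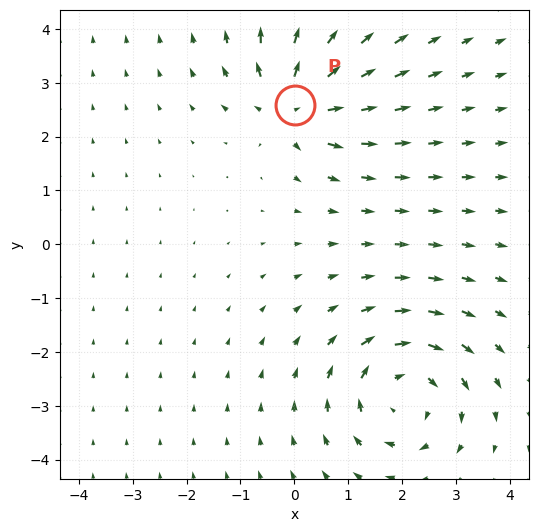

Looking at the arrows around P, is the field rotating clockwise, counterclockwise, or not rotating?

not rotating

Near P at (0.0, 2.6) the arrows show no circulation. The curl there is ≈0.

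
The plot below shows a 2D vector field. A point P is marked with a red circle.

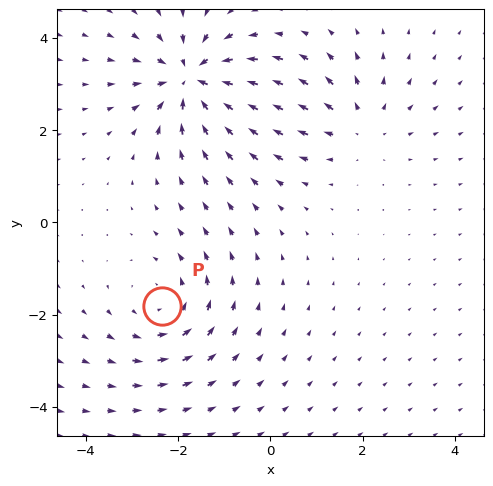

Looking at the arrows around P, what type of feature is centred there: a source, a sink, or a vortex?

vortex

At P (-2.4, -1.8) the arrows circulate counterclockwise. Divergence ≈0, curl about +3 — near-zero divergence with nonzero curl is a vortex.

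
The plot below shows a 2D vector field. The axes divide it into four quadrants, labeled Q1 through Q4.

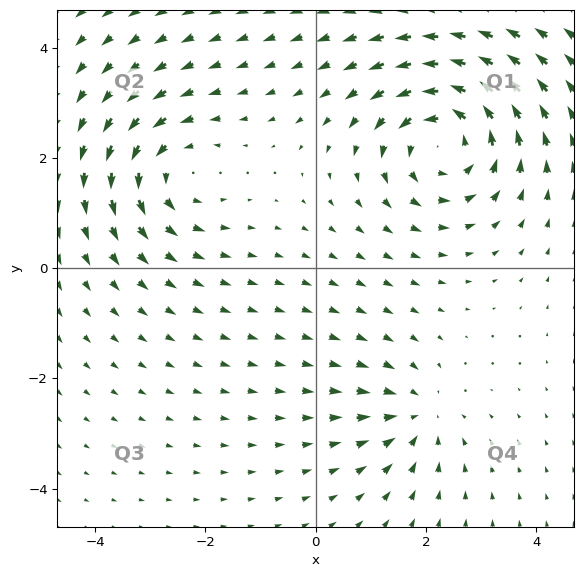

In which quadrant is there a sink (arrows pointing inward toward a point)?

Q4

The sink sits at approximately (1.8, -2.7), which lies in quadrant Q4. The divergence there is about -3, negative as expected for a sink.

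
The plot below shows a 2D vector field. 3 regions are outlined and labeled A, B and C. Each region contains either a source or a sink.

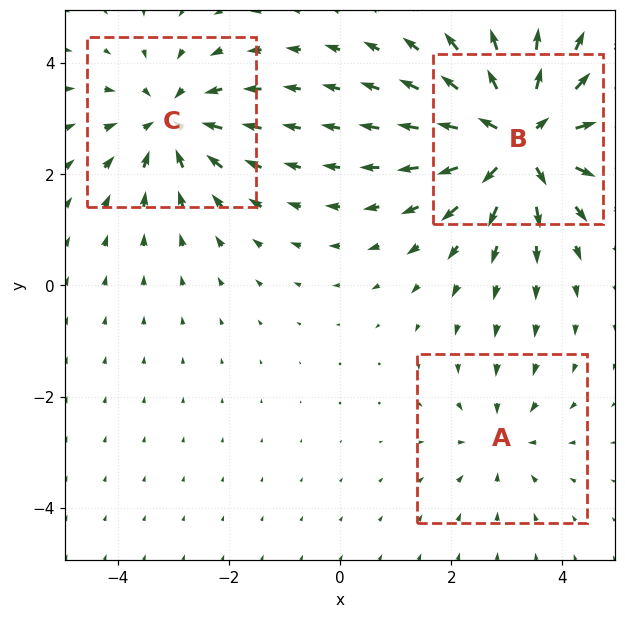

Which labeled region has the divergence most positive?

Divergence at each region's feature centre — A: about -2, B: about +5, C: about -3. Region B is most positive.

B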